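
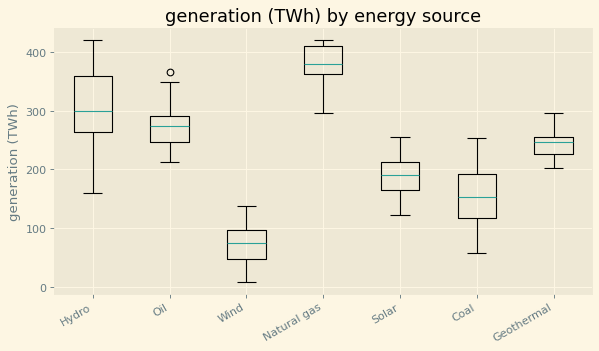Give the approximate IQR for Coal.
≈ 75

Q3 ≈ 200, Q1 ≈ 125; IQR ≈ 75.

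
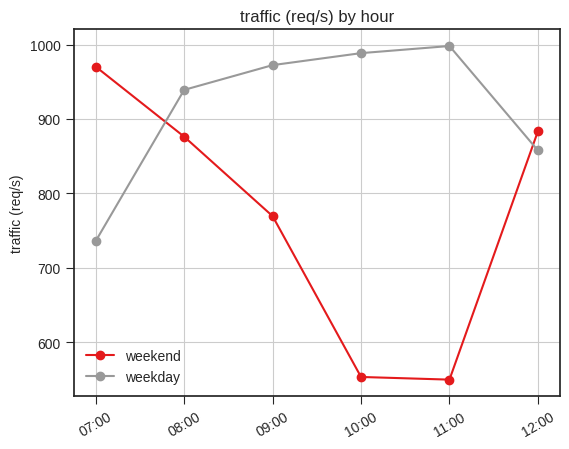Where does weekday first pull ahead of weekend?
08:00

07:00: weekday ≈ 750 vs weekend ≈ 950 (not yet); 08:00: weekday ≈ 950 vs weekend ≈ 900 (first crossover).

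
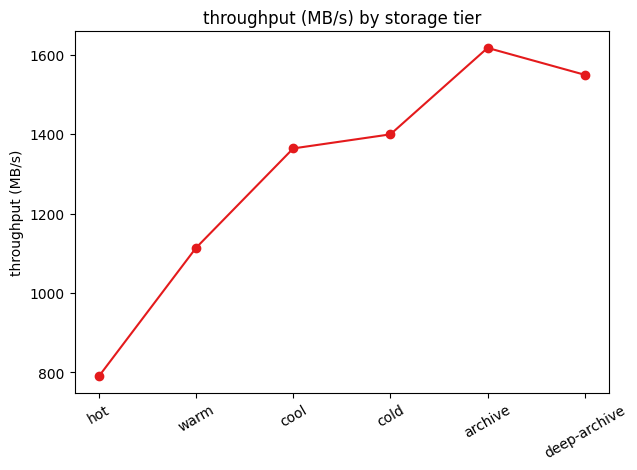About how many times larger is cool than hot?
≈ 1.75×

cool ≈ 1400, hot ≈ 800; 1400/800 ≈ 1.75.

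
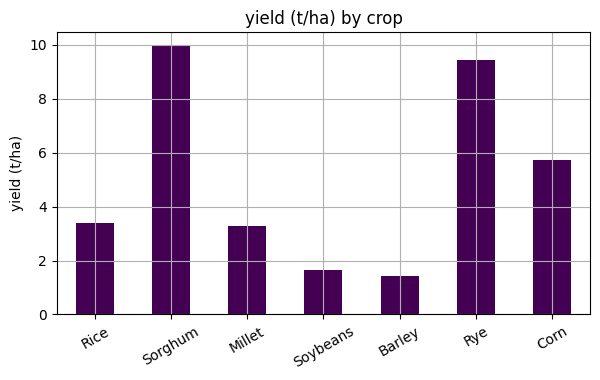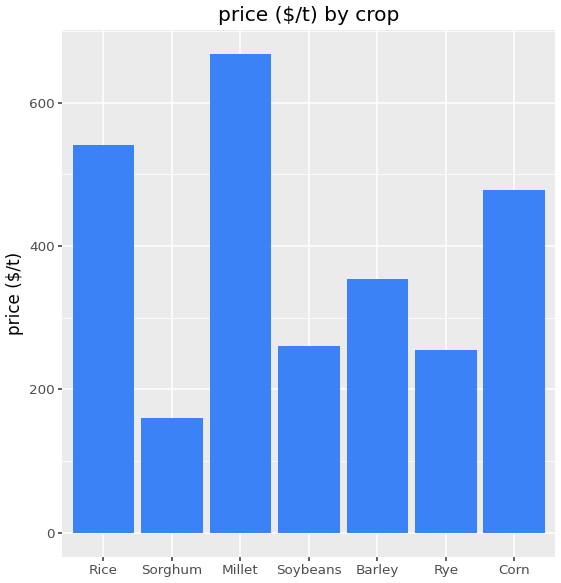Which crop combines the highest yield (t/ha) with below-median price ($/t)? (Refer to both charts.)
Chart 2 median price ($/t) ≈ 400; below-median crops: Sorghum, Soybeans, Rye. Among those, Sorghum has the highest yield (t/ha) (≈ 10).

Sorghum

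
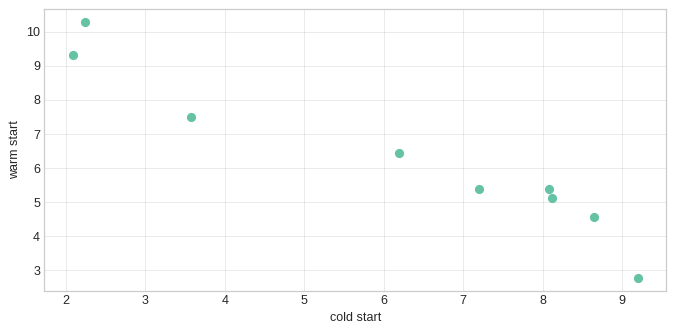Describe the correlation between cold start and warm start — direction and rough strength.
Points are negatively correlated; strong (|r| ≈ 1.0).

negative, strong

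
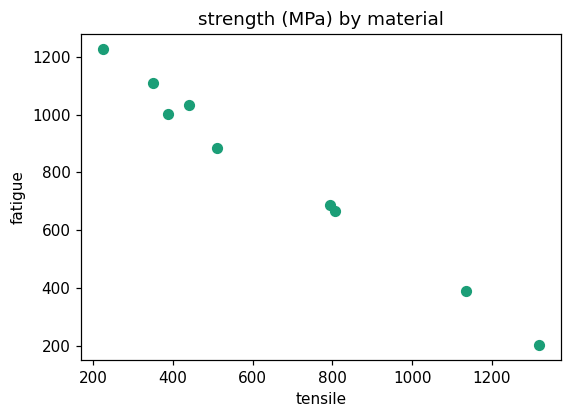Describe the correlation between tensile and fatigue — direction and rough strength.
negative, strong

Points are negatively correlated; strong (|r| ≈ 1.0).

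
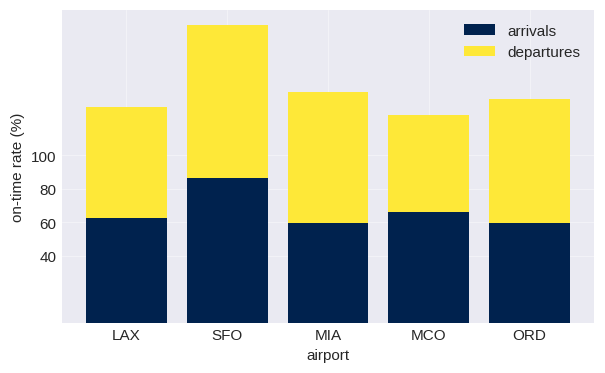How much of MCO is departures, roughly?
≈ 60

departures top ≈ 120, bottom ≈ 60; segment ≈ 60.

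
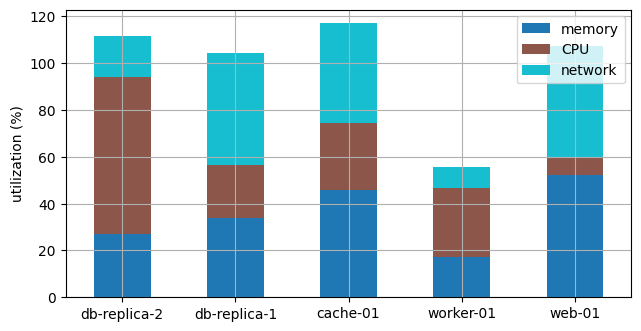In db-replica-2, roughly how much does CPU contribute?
CPU top ≈ 90, bottom ≈ 30; segment ≈ 60.

≈ 60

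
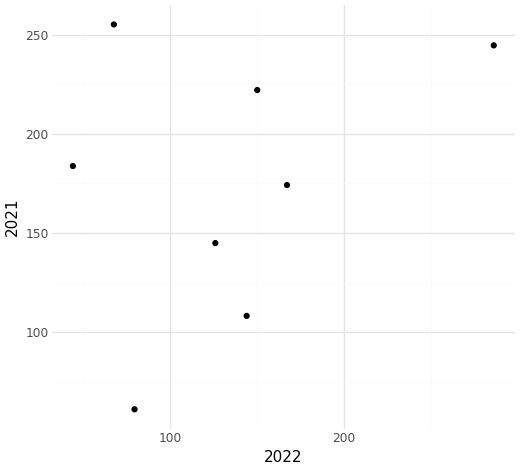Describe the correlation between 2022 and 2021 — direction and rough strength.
Points are positively correlated; weak (|r| ≈ 0.3).

positive, weak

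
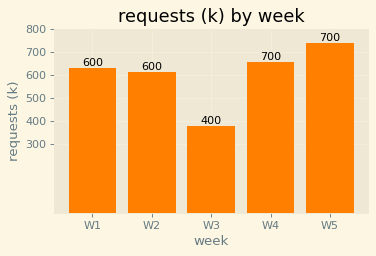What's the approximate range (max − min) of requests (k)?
≈ 300

Max W5 ≈ 700, min W3 ≈ 400; range ≈ 300.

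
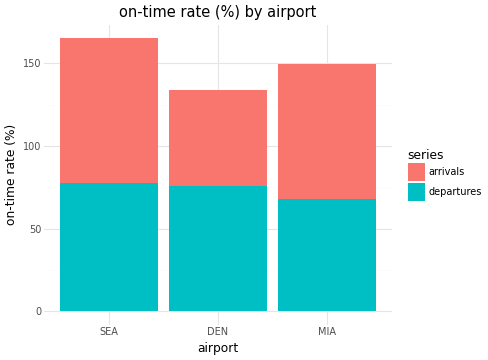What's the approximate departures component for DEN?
departures top ≈ 80, bottom ≈ 0; segment ≈ 80.

≈ 80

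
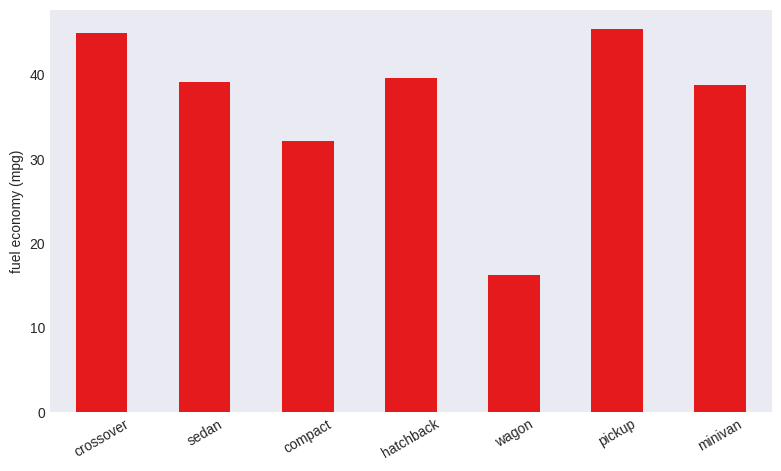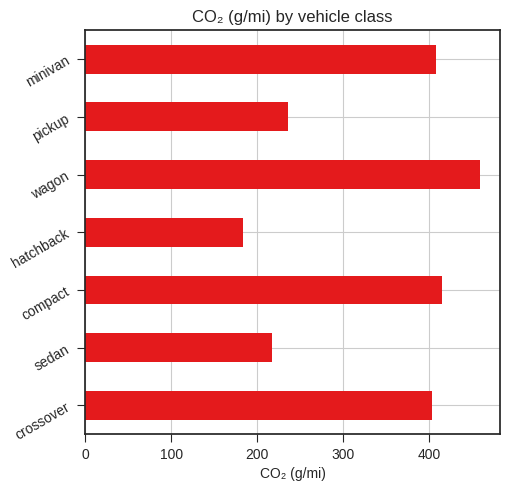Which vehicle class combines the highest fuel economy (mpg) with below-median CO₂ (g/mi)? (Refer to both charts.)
Chart 2 median CO₂ (g/mi) ≈ 400; below-median vehicle classes: sedan, hatchback, pickup. Among those, pickup has the highest fuel economy (mpg) (≈ 45).

pickup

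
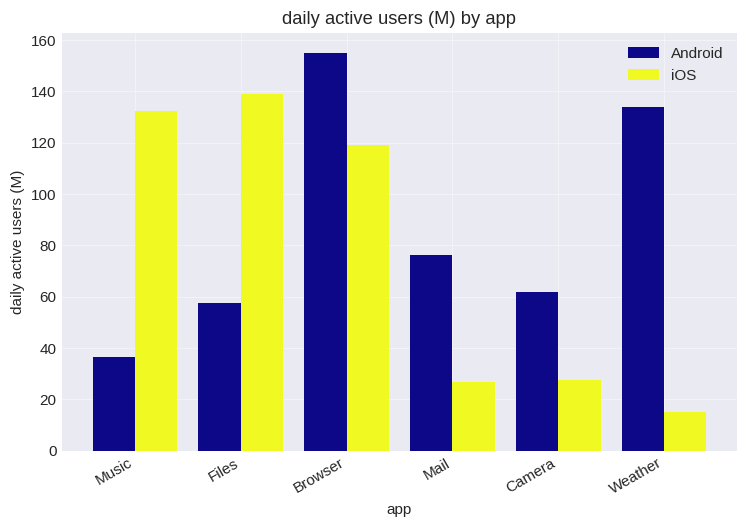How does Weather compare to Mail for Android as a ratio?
≈ 1.75×

Weather ≈ 140, Mail ≈ 80; 140/80 ≈ 1.75.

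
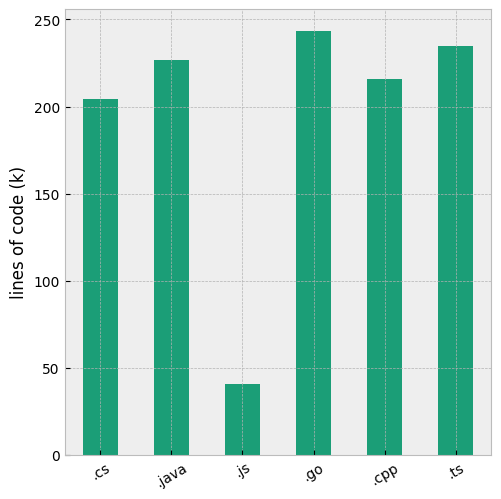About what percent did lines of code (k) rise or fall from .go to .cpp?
.go ≈ 250, .cpp ≈ 225; (225 − 250) / 250 ≈ -10%.

≈ -10%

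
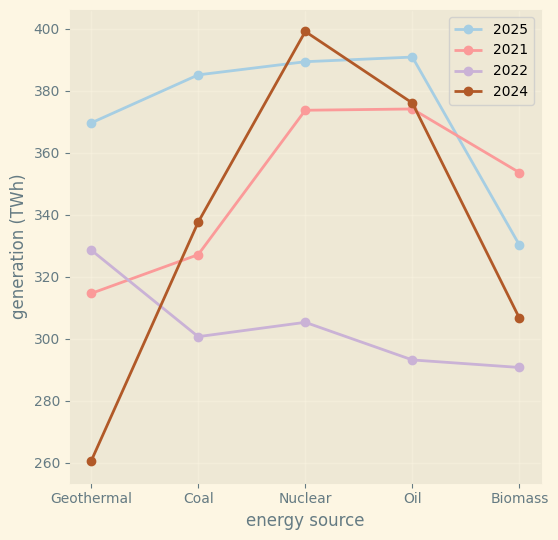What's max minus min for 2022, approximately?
Max Geothermal ≈ 320, min Biomass ≈ 300; range ≈ 20.

≈ 20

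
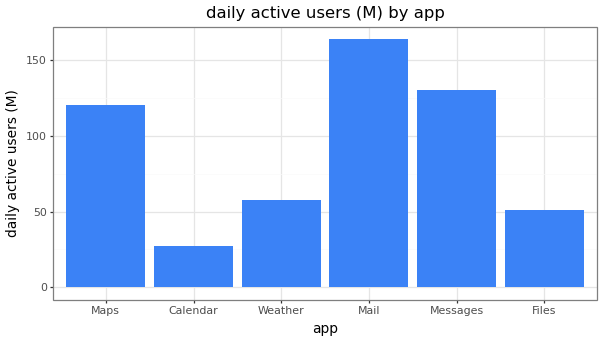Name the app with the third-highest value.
Maps

Top 4: Mail ≈ 160, Messages ≈ 140, Maps ≈ 120, Weather ≈ 60.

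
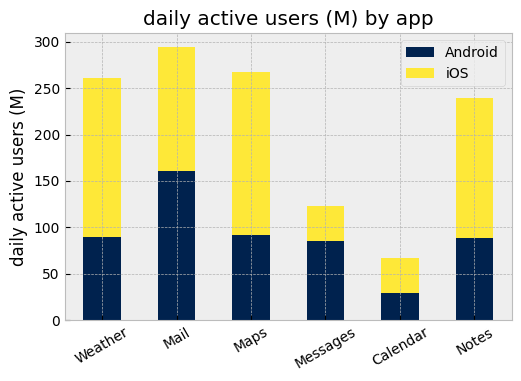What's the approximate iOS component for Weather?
≈ 150

iOS top ≈ 250, bottom ≈ 100; segment ≈ 150.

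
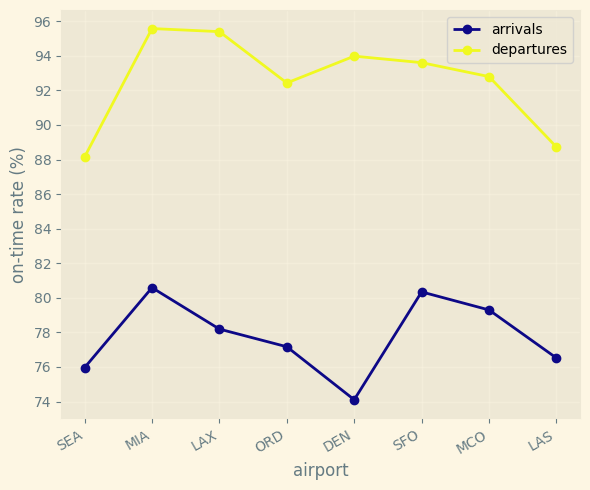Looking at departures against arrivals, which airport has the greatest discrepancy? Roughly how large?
DEN: departures ≈ 94, arrivals ≈ 74 → gap ≈ 20. Next-largest (LAX) is only ≈ 18.

DEN, ≈ 20 %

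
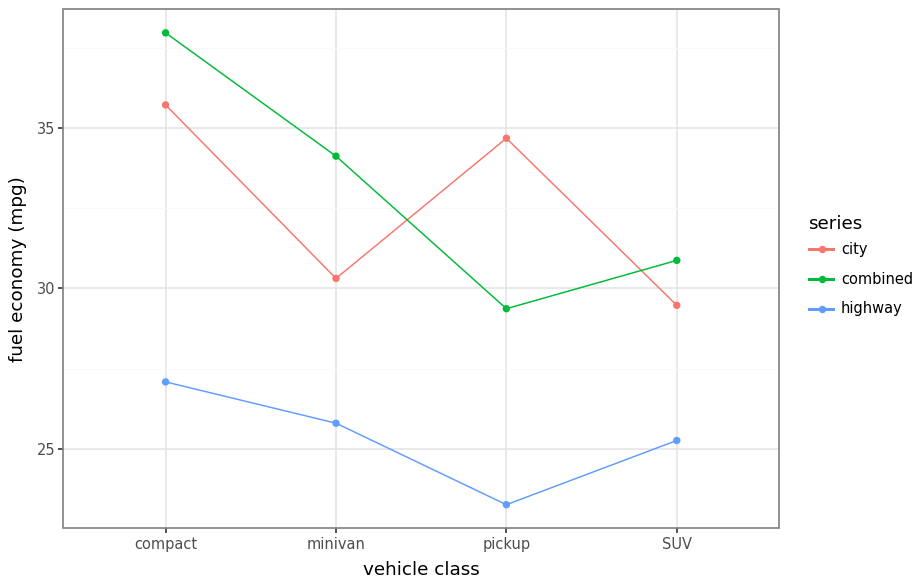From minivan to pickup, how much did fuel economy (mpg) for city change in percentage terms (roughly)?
minivan ≈ 30, pickup ≈ 34; (34 − 30) / 30 ≈ +13.3%.

≈ +13.3%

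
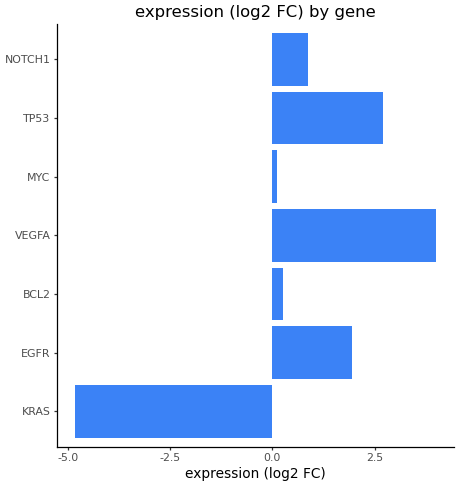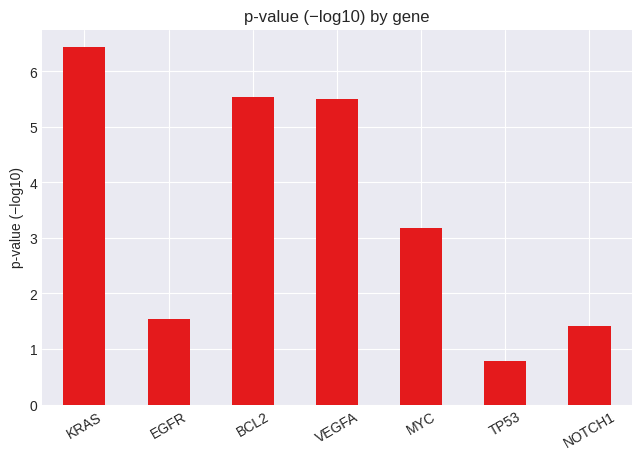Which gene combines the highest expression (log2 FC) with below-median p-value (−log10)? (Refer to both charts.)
TP53

Chart 2 median p-value (−log10) ≈ 3; below-median genes: EGFR, TP53, NOTCH1. Among those, TP53 has the highest expression (log2 FC) (≈ 2.5).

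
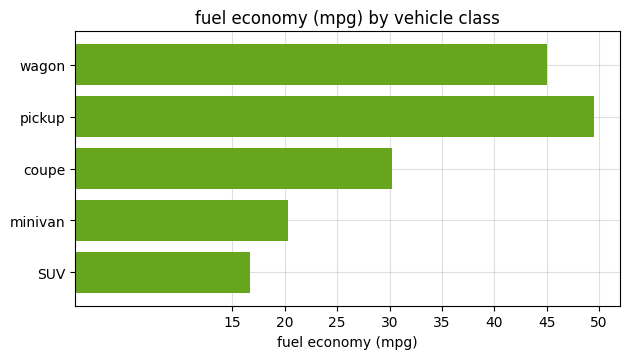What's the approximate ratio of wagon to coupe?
≈ 1.5×

wagon ≈ 45, coupe ≈ 30; 45/30 ≈ 1.5.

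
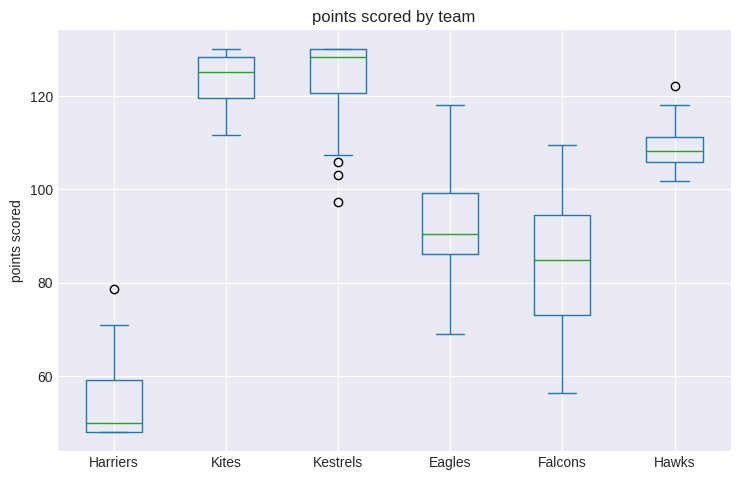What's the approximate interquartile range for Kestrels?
≈ 10

Q3 ≈ 130, Q1 ≈ 120; IQR ≈ 10.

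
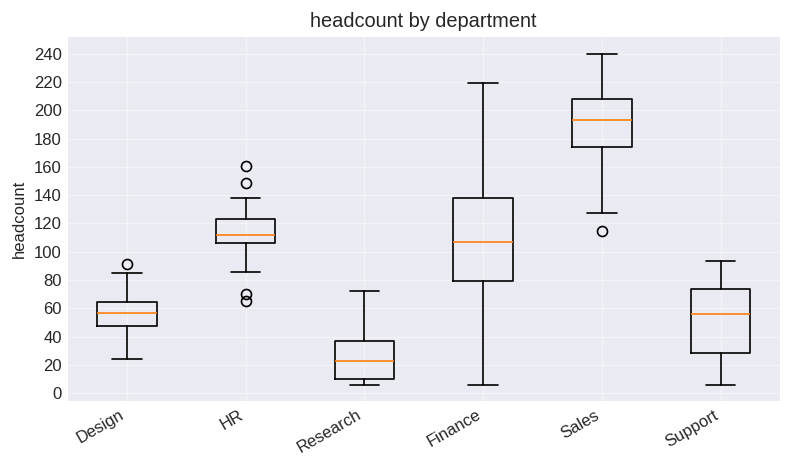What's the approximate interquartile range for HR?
Q3 ≈ 120, Q1 ≈ 100; IQR ≈ 20.

≈ 20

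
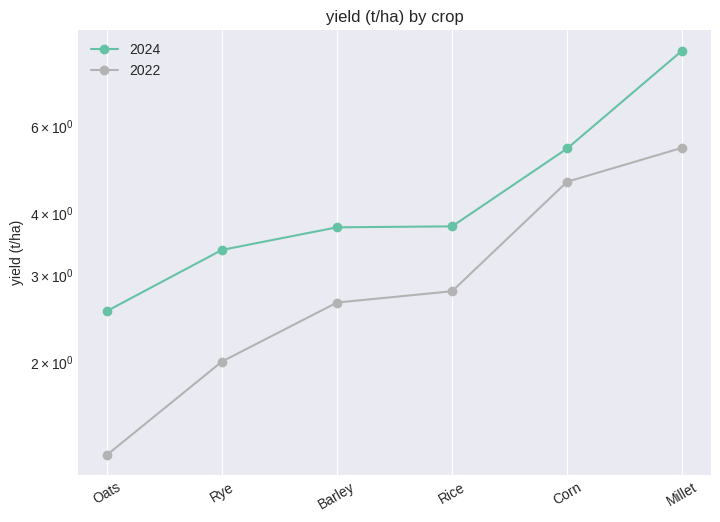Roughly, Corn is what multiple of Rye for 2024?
Corn ≈ 5, Rye ≈ 3; 5/3 ≈ 1.67.

≈ 1.67×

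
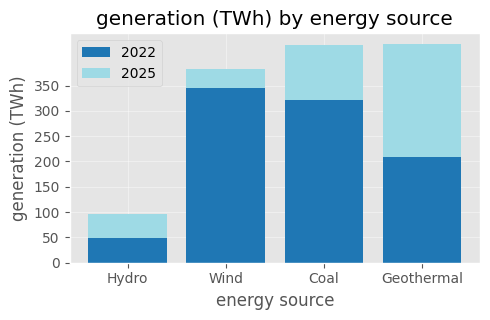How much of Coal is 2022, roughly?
≈ 300

2022 top ≈ 300, bottom ≈ 0; segment ≈ 300.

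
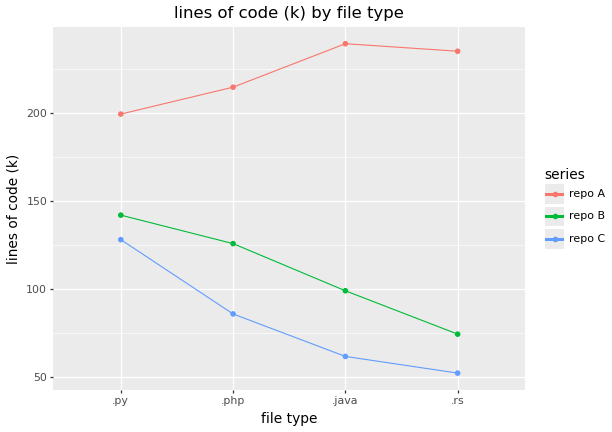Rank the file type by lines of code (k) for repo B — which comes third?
.java

Top 4 for repo B: .py ≈ 140, .php ≈ 120, .java ≈ 100, .rs ≈ 80.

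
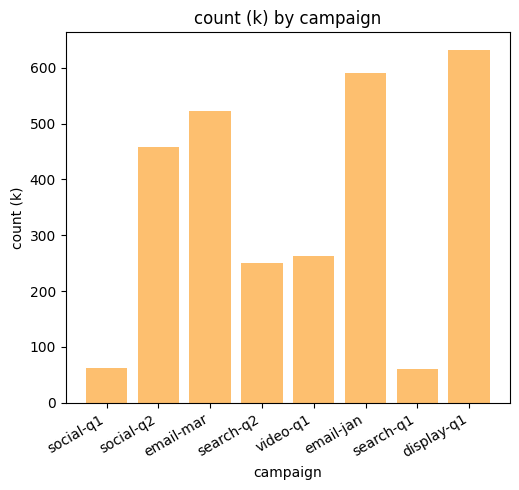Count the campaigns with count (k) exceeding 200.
6

Above 200: social-q2, email-mar, search-q2, video-q1, email-jan, display-q1.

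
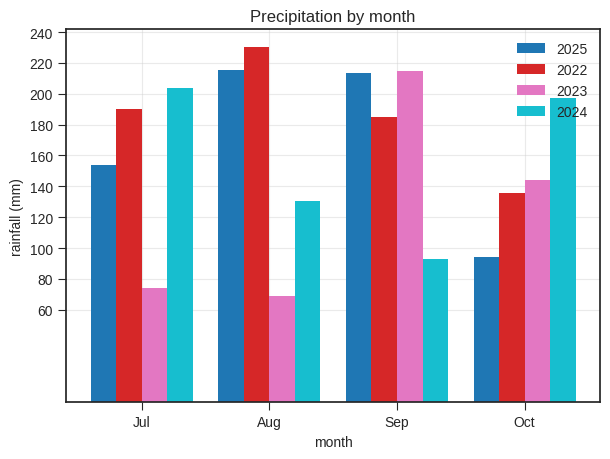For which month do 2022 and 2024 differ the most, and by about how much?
Aug, ≈ 100 mm

Aug: 2022 ≈ 240, 2024 ≈ 140 → gap ≈ 100. Next-largest (Sep) is only ≈ 80.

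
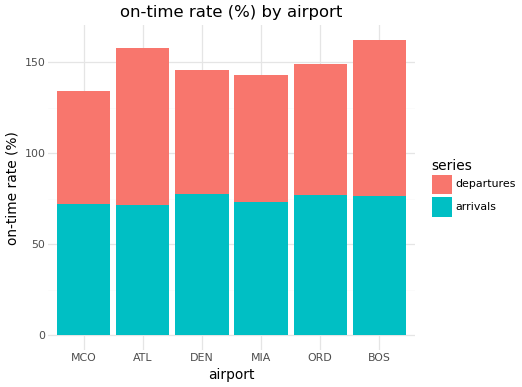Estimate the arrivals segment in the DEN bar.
arrivals top ≈ 80, bottom ≈ 0; segment ≈ 80.

≈ 80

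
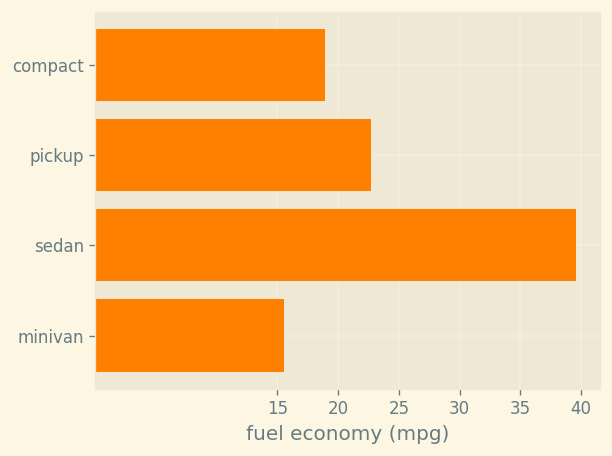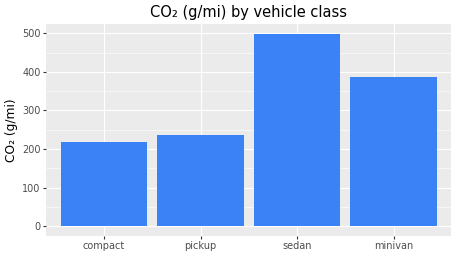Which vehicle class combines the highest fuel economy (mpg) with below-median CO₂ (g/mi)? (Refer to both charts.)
pickup

Chart 2 median CO₂ (g/mi) ≈ 300; below-median vehicle classes: compact, pickup. Among those, pickup has the highest fuel economy (mpg) (≈ 25).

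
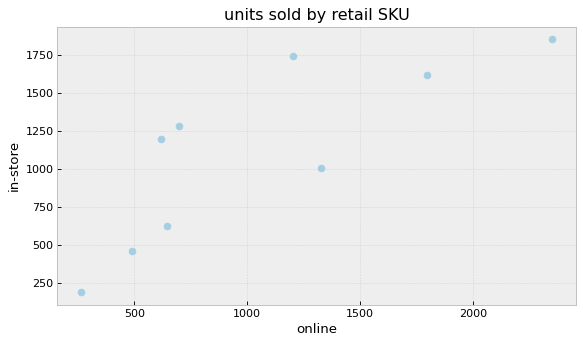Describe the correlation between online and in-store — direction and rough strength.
positive, strong

Points are positively correlated; strong (|r| ≈ 0.8).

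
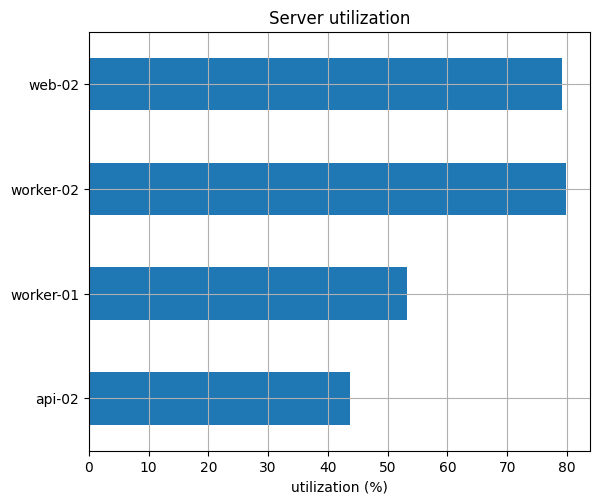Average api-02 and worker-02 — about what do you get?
(40 + 80) / 2 ≈ 60.

≈ 60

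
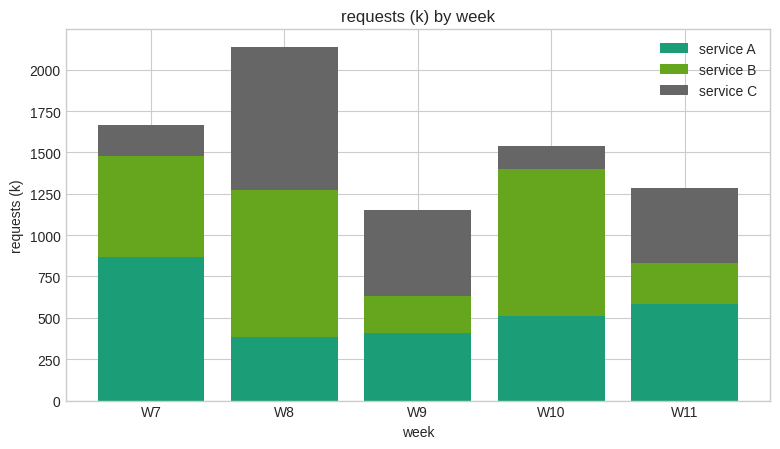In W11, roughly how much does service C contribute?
service C top ≈ 1200, bottom ≈ 800; segment ≈ 400.

≈ 400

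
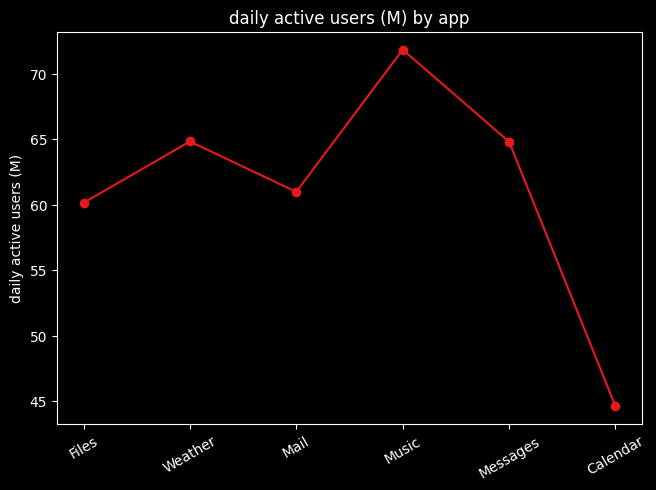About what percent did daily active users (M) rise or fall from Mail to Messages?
≈ +8.3%

Mail ≈ 60, Messages ≈ 65; (65 − 60) / 60 ≈ +8.3%.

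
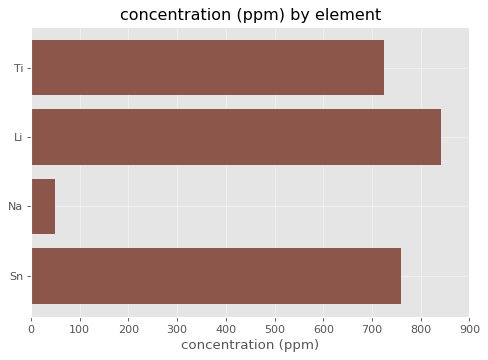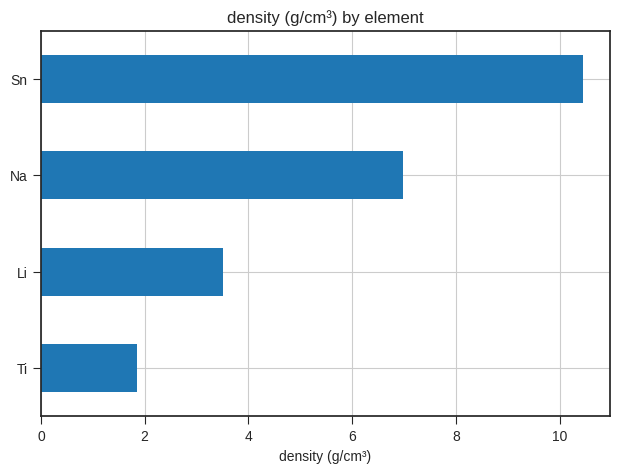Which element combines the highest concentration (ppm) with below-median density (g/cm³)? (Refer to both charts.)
Li

Chart 2 median density (g/cm³) ≈ 5; below-median elements: Ti, Li. Among those, Li has the highest concentration (ppm) (≈ 800).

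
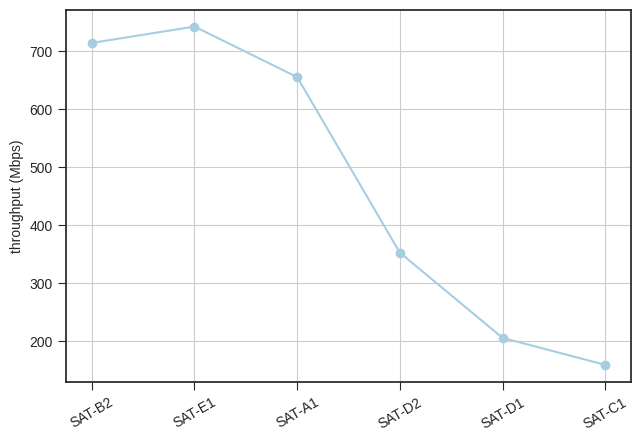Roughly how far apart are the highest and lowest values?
≈ 600

Max SAT-E1 ≈ 750, min SAT-C1 ≈ 150; range ≈ 600.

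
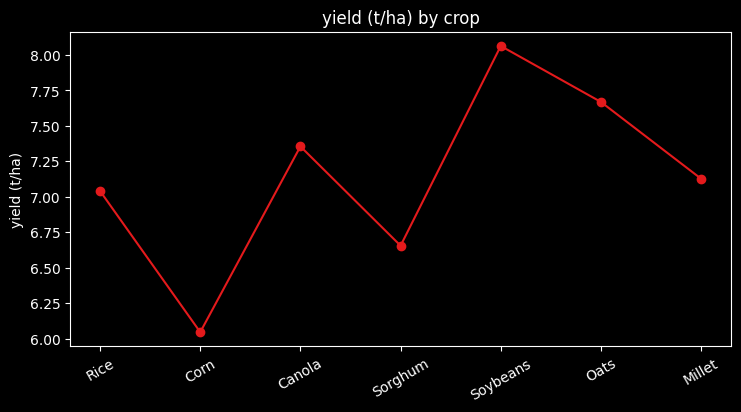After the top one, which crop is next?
Top 3: Soybeans ≈ 8.0, Oats ≈ 7.6, Canola ≈ 7.4.

Oats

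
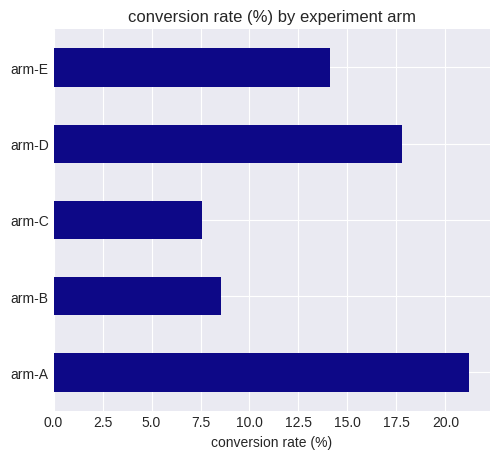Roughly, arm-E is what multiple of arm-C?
arm-E ≈ 14, arm-C ≈ 8; 14/8 ≈ 1.75.

≈ 1.75×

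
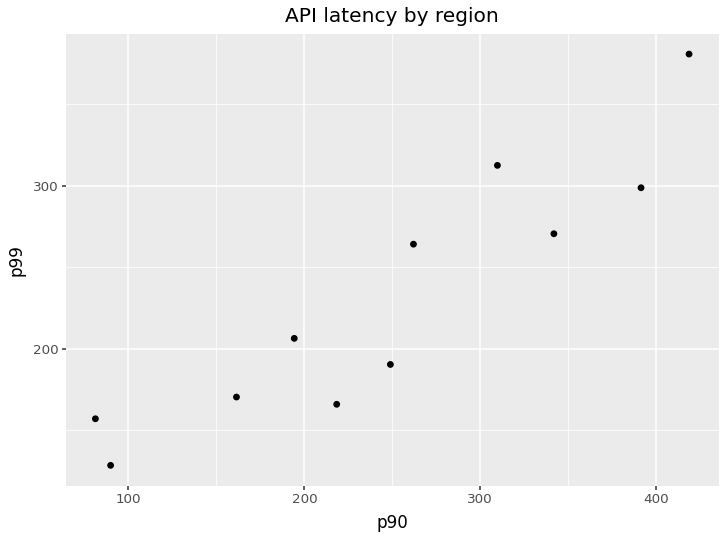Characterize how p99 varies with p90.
positive, strong

Points are positively correlated; strong (|r| ≈ 0.9).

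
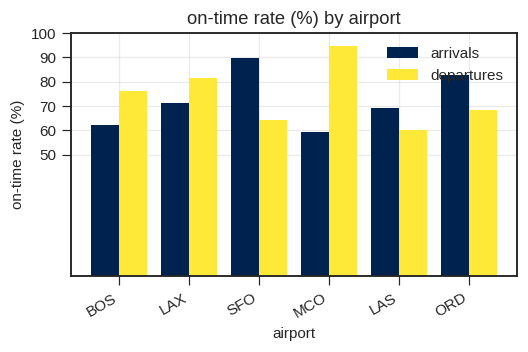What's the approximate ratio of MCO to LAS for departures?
≈ 1.5×

MCO ≈ 90, LAS ≈ 60; 90/60 ≈ 1.5.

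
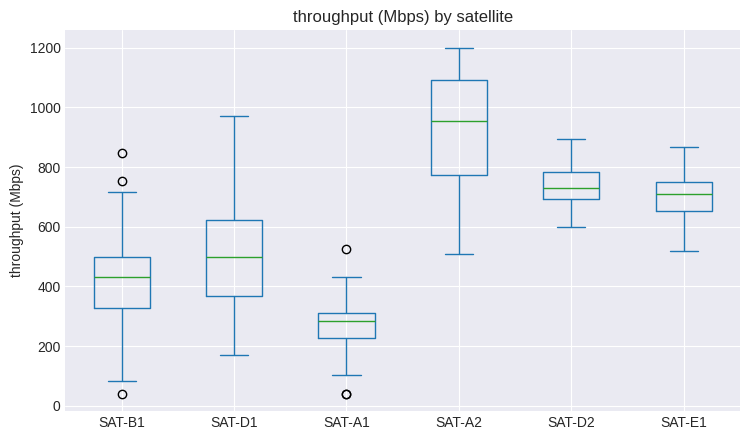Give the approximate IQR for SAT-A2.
≈ 300

Q3 ≈ 1100, Q1 ≈ 800; IQR ≈ 300.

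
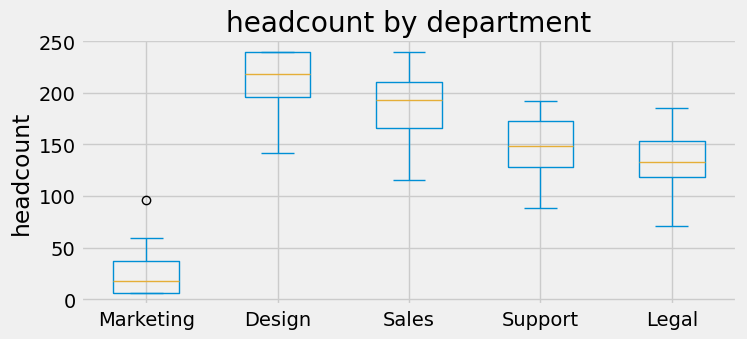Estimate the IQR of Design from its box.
≈ 40

Q3 ≈ 240, Q1 ≈ 200; IQR ≈ 40.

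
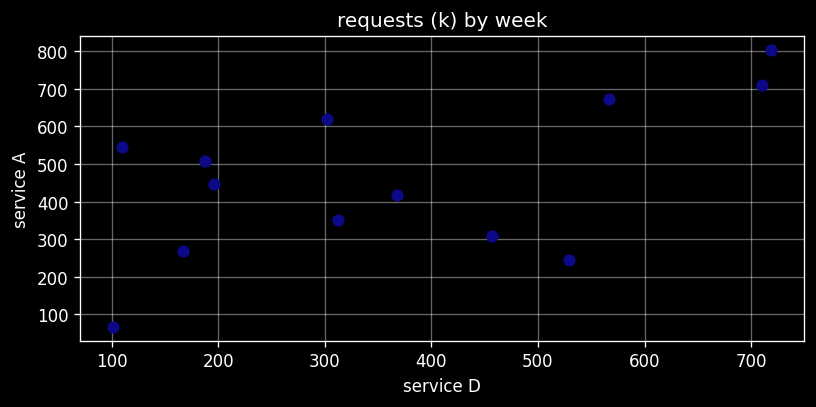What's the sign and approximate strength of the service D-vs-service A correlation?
Points are positively correlated; moderate (|r| ≈ 0.6).

positive, moderate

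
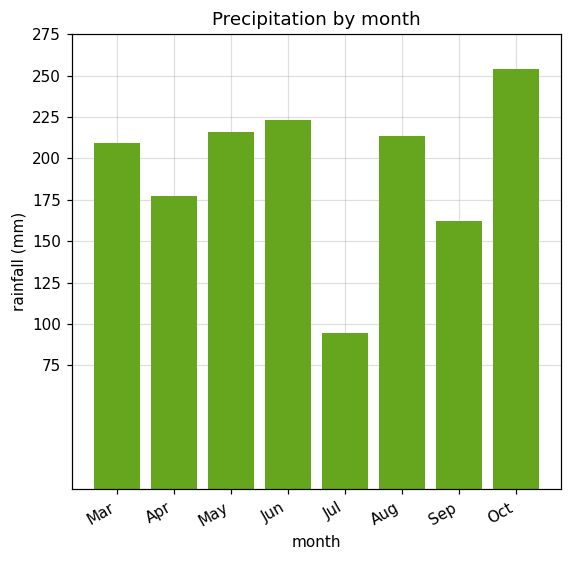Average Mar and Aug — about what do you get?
(200 + 225) / 2 ≈ 212.

≈ 212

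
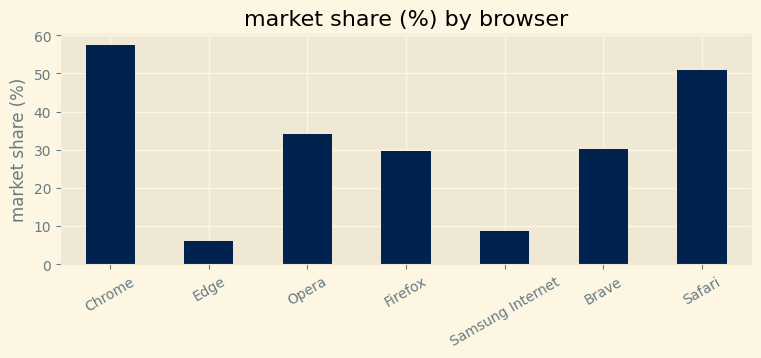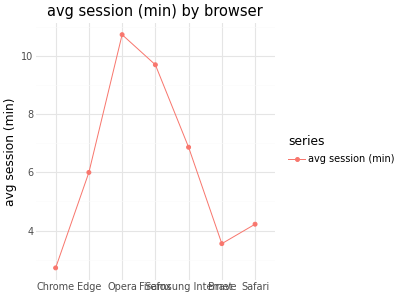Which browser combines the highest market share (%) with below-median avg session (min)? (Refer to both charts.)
Chart 2 median avg session (min) ≈ 6; below-median browsers: Chrome, Brave, Safari. Among those, Chrome has the highest market share (%) (≈ 60).

Chrome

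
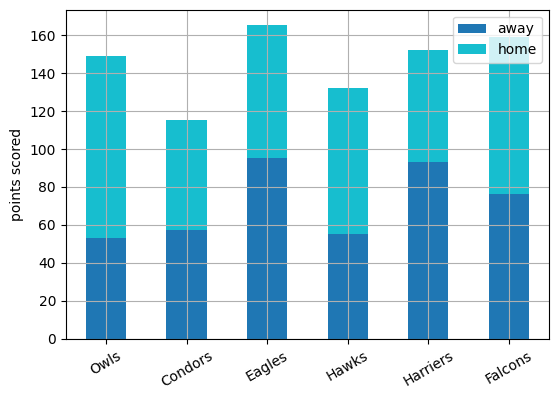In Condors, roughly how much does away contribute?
≈ 60

away top ≈ 60, bottom ≈ 0; segment ≈ 60.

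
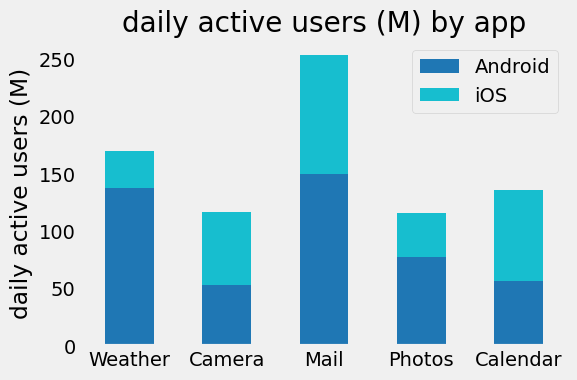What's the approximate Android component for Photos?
Android top ≈ 75, bottom ≈ 0; segment ≈ 75.

≈ 75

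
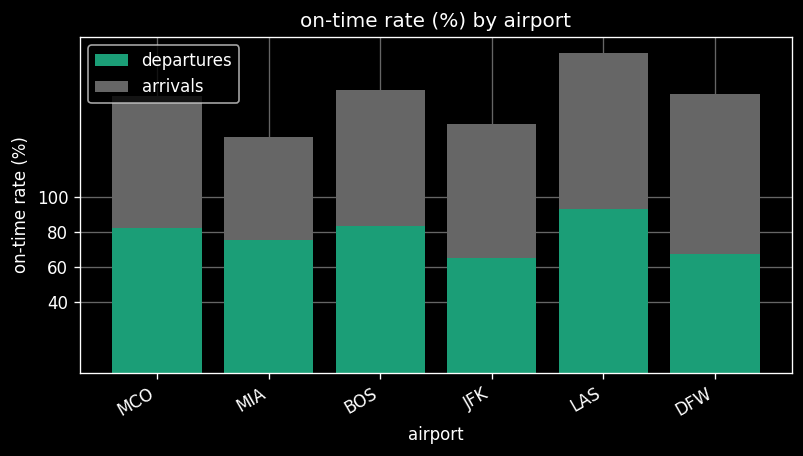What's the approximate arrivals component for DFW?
≈ 100

arrivals top ≈ 160, bottom ≈ 60; segment ≈ 100.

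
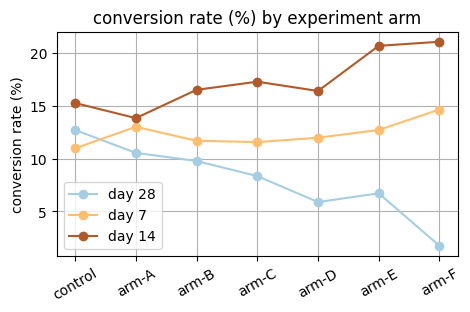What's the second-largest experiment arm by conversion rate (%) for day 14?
Top 3 for day 14: arm-F ≈ 22, arm-E ≈ 20, arm-C ≈ 18.

arm-E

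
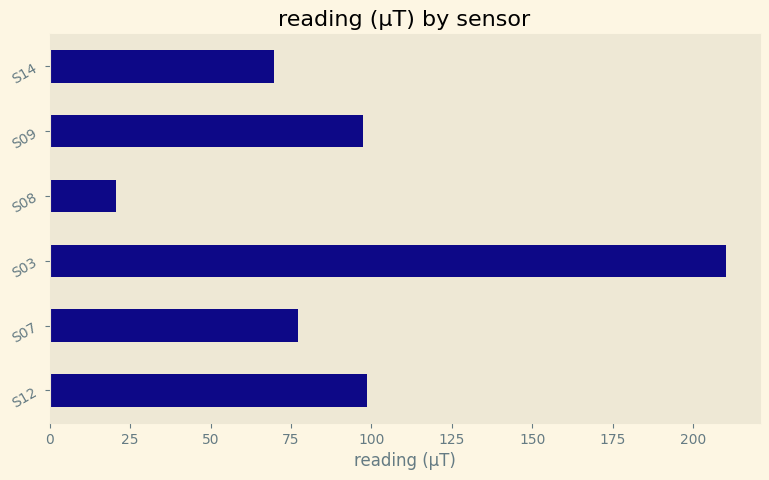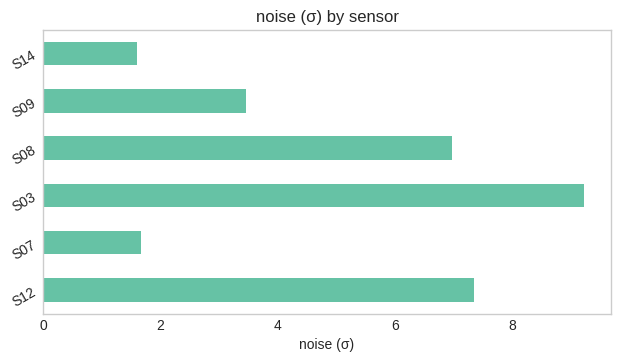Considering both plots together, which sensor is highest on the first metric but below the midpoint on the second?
Chart 2 median noise (σ) ≈ 5; below-median sensors: S07, S09, S14. Among those, S09 has the highest reading (µT) (≈ 100).

S09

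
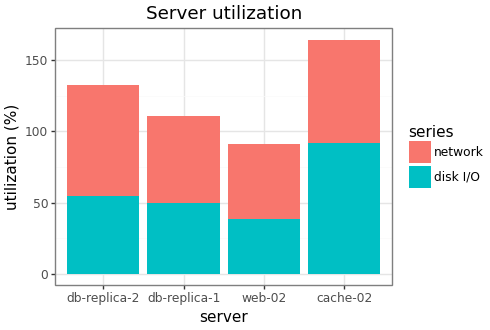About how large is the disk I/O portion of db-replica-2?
≈ 60

disk I/O top ≈ 60, bottom ≈ 0; segment ≈ 60.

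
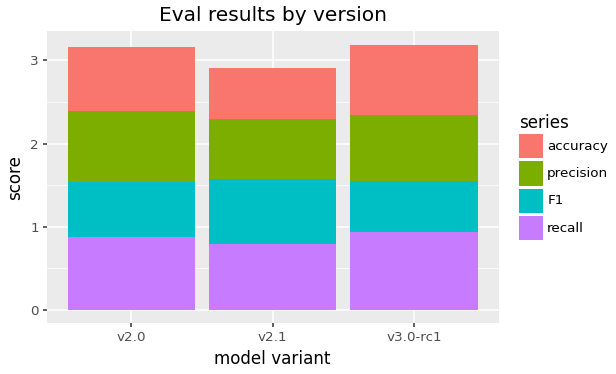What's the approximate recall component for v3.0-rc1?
recall top ≈ 1.0, bottom ≈ 0.0; segment ≈ 1.0.

≈ 1.0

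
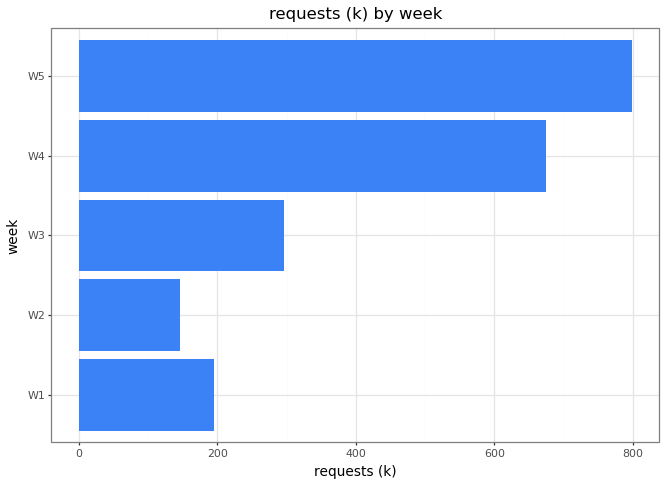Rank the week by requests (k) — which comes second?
Top 3: W5 ≈ 800, W4 ≈ 700, W3 ≈ 300.

W4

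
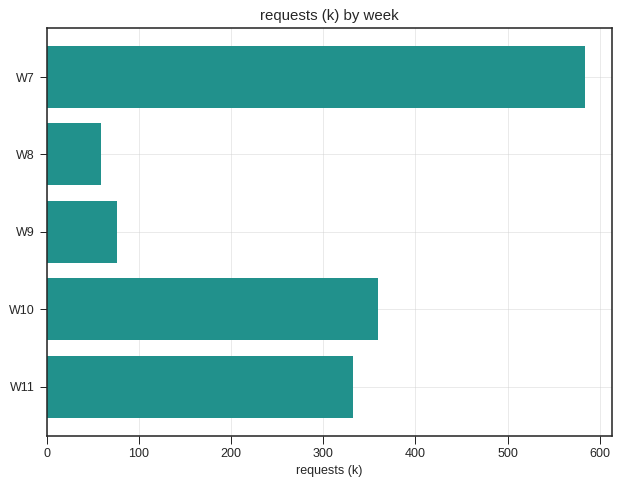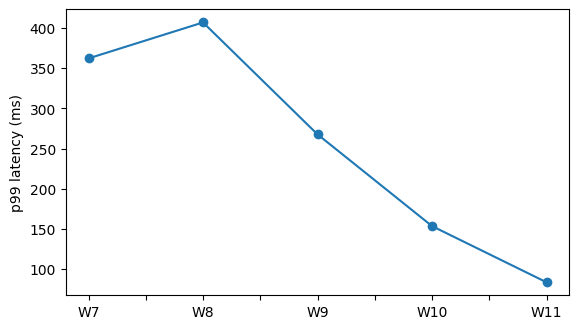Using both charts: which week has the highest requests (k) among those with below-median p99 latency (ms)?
Chart 2 median p99 latency (ms) ≈ 250; below-median weeks: W10, W11. Among those, W10 has the highest requests (k) (≈ 400).

W10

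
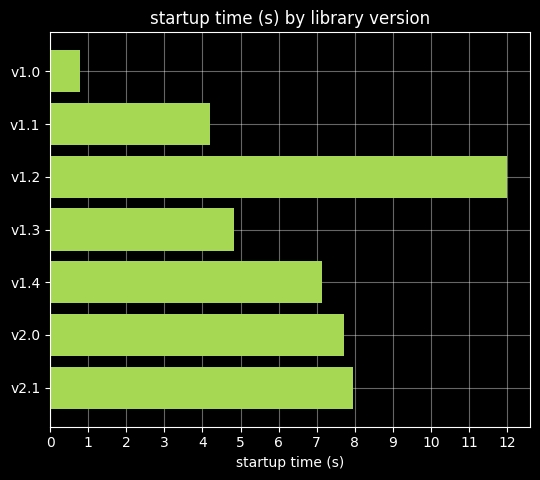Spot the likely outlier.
v1.0

v1.0 ≈ 1; the rest sit between ≈ 4 and ≈ 12.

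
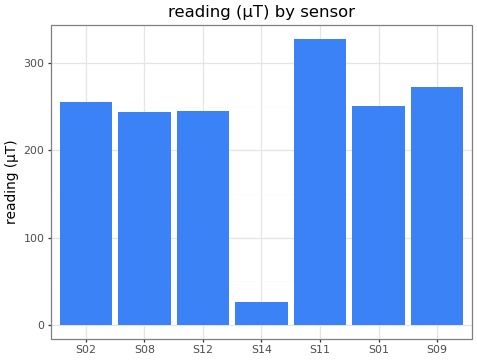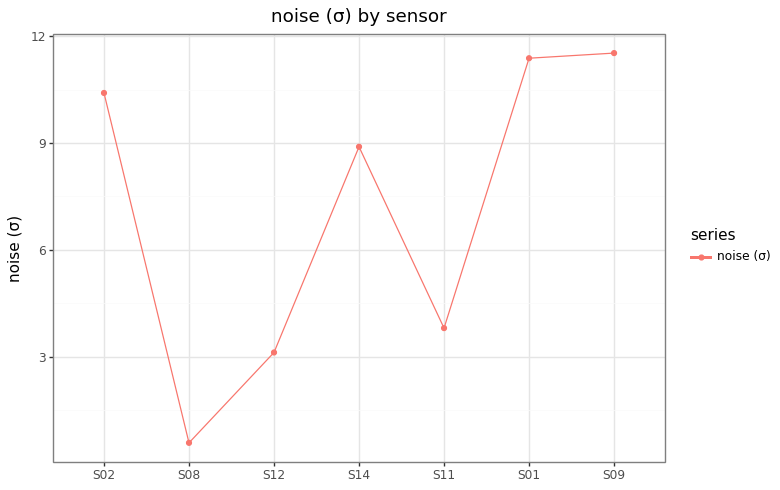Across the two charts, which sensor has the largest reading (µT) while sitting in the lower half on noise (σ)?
S11

Chart 2 median noise (σ) ≈ 8; below-median sensors: S08, S12, S11. Among those, S11 has the highest reading (µT) (≈ 350).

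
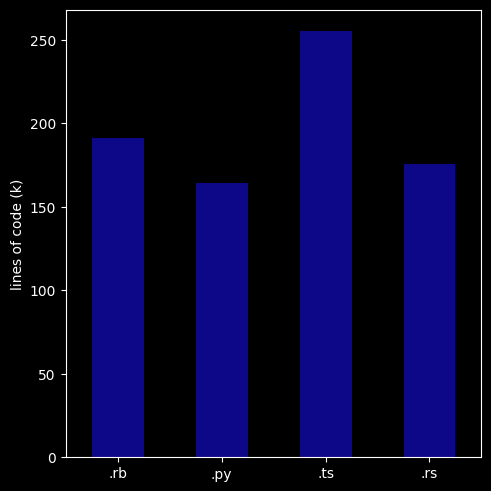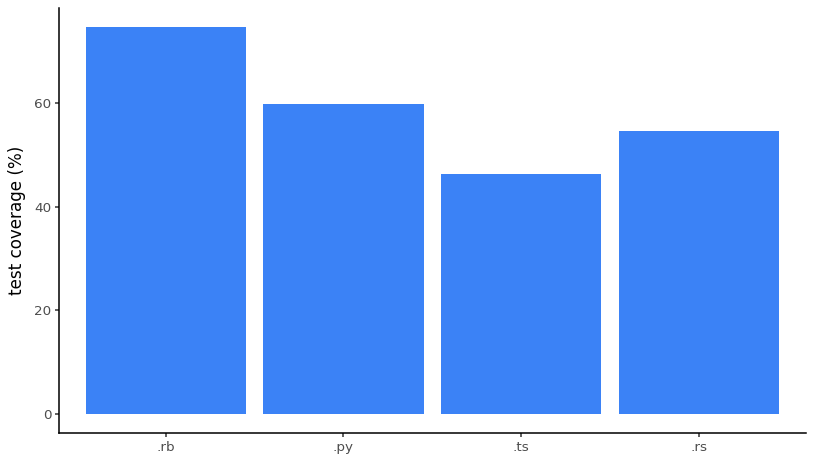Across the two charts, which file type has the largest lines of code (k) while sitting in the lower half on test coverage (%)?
.ts

Chart 2 median test coverage (%) ≈ 60; below-median file types: .ts, .rs. Among those, .ts has the highest lines of code (k) (≈ 250).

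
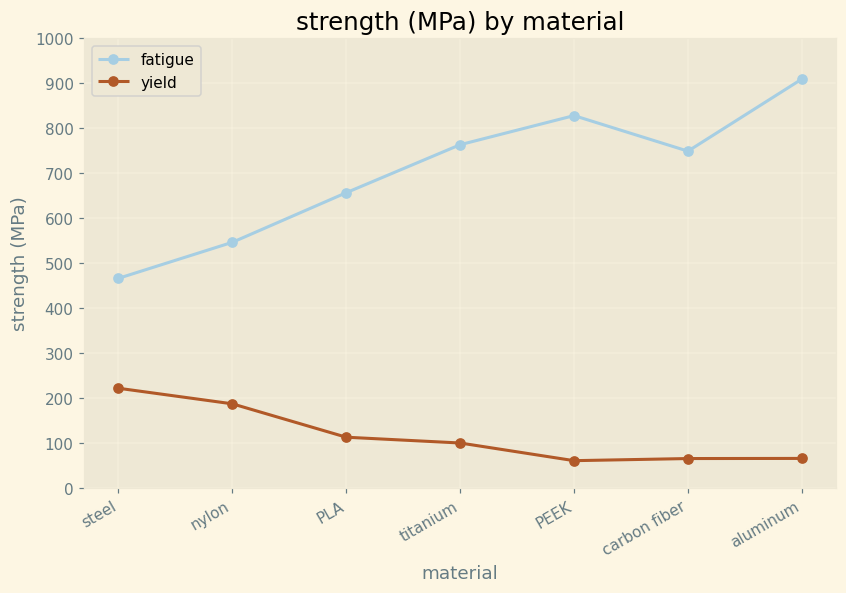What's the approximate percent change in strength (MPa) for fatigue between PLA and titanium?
PLA ≈ 700, titanium ≈ 800; (800 − 700) / 700 ≈ +14.3%.

≈ +14.3%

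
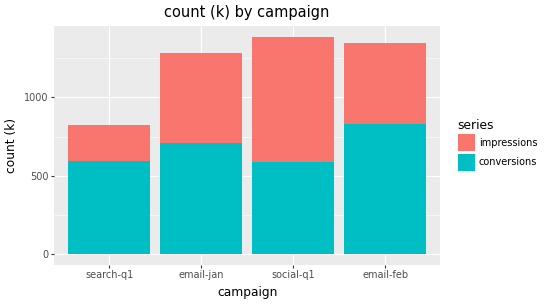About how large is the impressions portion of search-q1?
≈ 200

impressions top ≈ 800, bottom ≈ 600; segment ≈ 200.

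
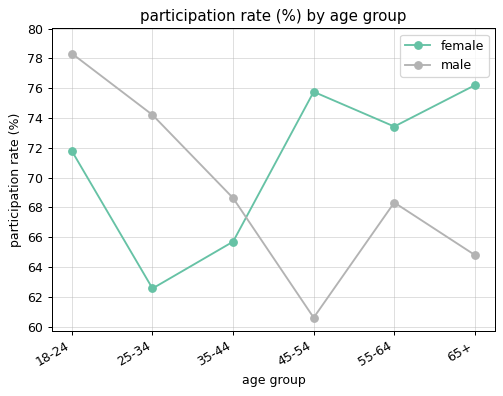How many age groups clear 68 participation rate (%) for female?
4

Above 68: 18-24, 45-54, 55-64, 65+.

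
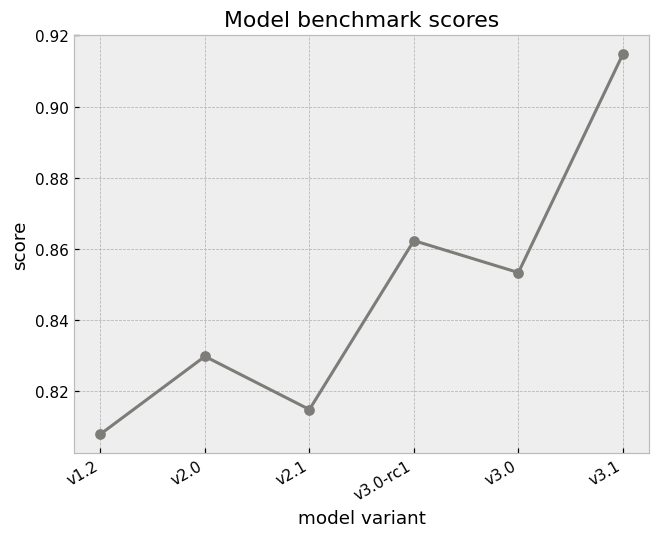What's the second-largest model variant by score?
v3.0-rc1

Top 3: v3.1 ≈ 0.91, v3.0-rc1 ≈ 0.86, v3.0 ≈ 0.85.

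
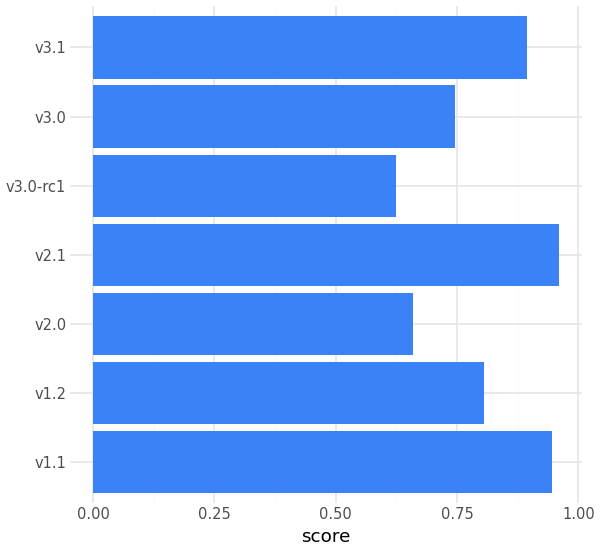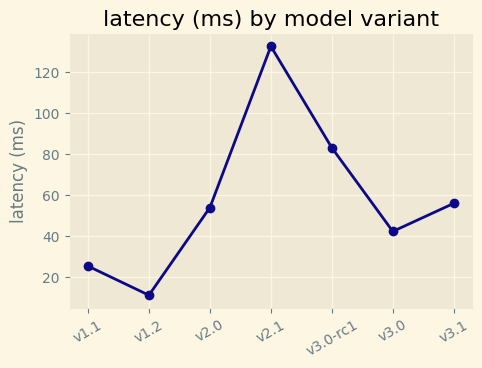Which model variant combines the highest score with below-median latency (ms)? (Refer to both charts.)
Chart 2 median latency (ms) ≈ 60; below-median model variants: v1.1, v1.2, v3.0. Among those, v1.1 has the highest score (≈ 0.9).

v1.1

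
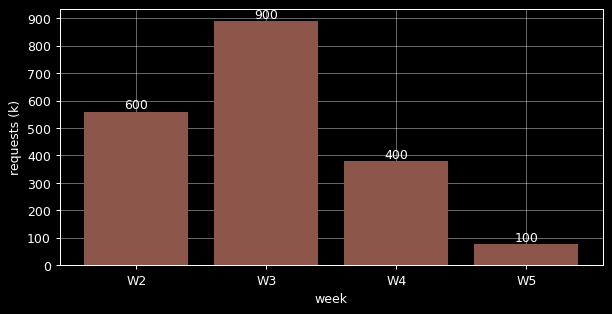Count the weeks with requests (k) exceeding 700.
Above 700: W3.

1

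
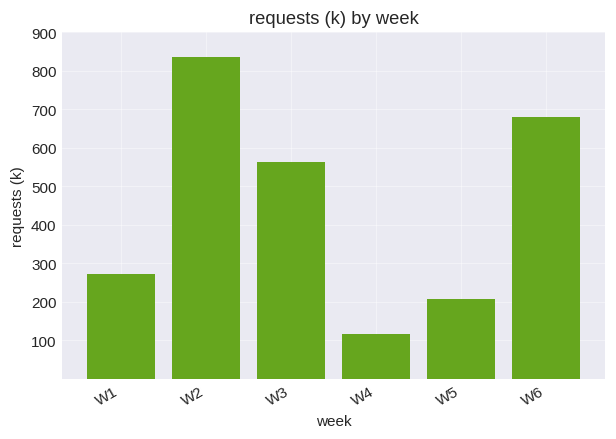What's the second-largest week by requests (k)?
W6

Top 3: W2 ≈ 800, W6 ≈ 700, W3 ≈ 600.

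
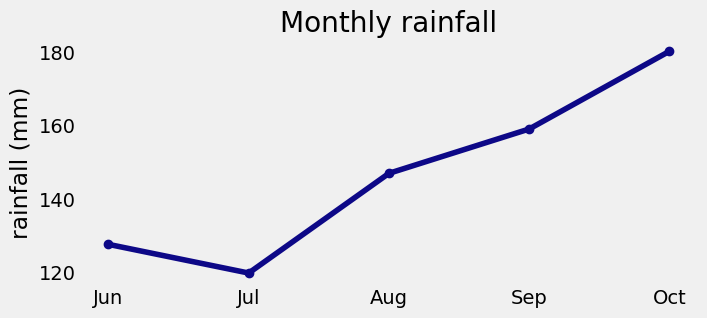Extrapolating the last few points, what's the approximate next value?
Last three: 150, 160, 180 → slope ≈ 15/step → next ≈ 195.

≈ 195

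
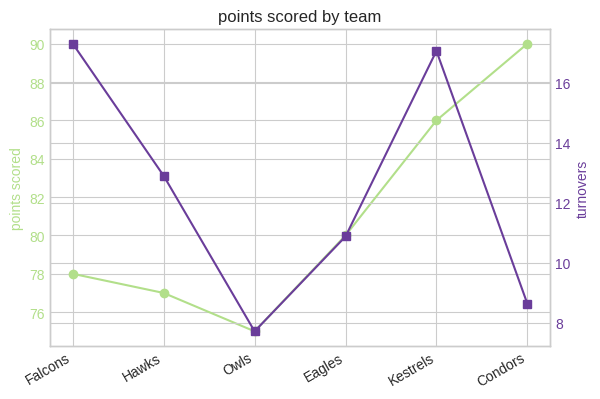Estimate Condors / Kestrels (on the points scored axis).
Condors ≈ 90, Kestrels ≈ 86; 90/86 ≈ 1.05.

≈ 1.05×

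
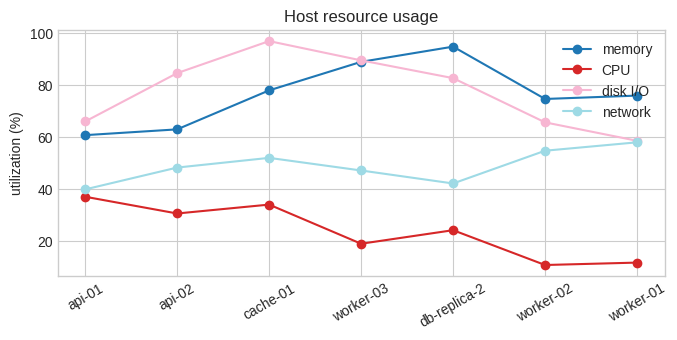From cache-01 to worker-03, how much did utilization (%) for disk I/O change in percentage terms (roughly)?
≈ -10%

cache-01 ≈ 100, worker-03 ≈ 90; (90 − 100) / 100 ≈ -10%.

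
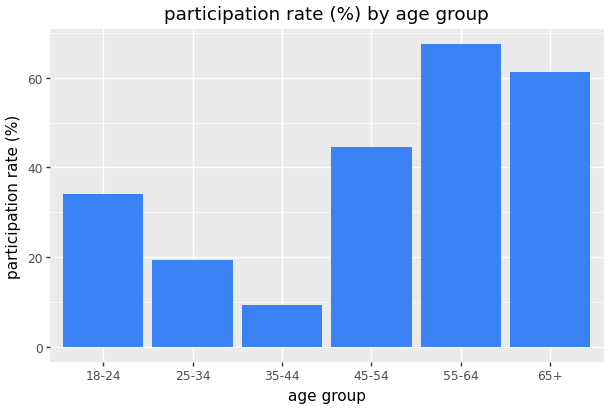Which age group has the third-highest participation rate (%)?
Top 4: 55-64 ≈ 70, 65+ ≈ 60, 45-54 ≈ 40, 18-24 ≈ 30.

45-54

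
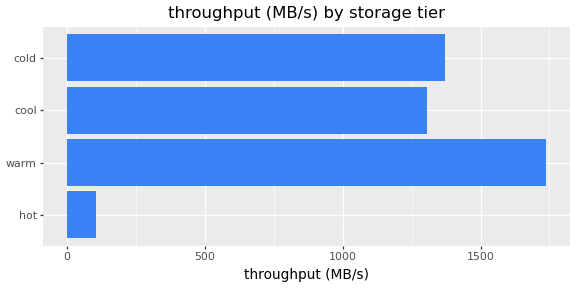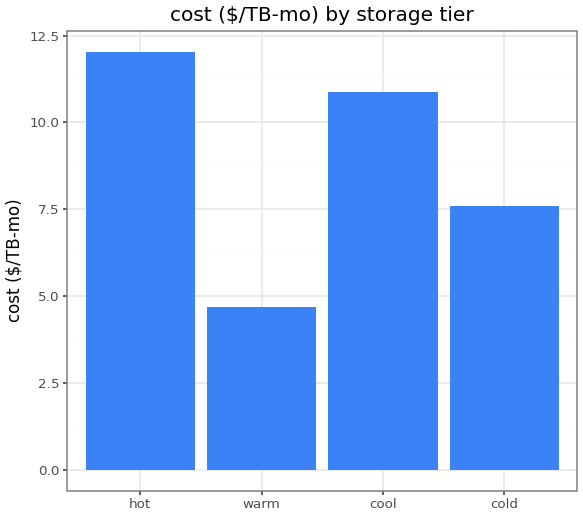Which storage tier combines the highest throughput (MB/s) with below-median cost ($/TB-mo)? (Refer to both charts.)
Chart 2 median cost ($/TB-mo) ≈ 10; below-median storage tiers: warm, cold. Among those, warm has the highest throughput (MB/s) (≈ 1800).

warm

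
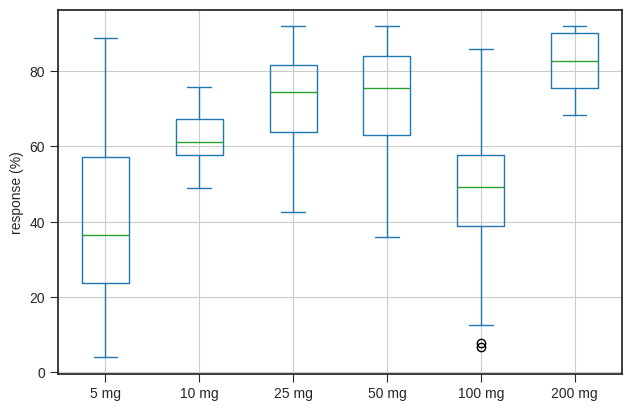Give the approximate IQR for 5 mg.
Q3 ≈ 55, Q1 ≈ 25; IQR ≈ 30.

≈ 30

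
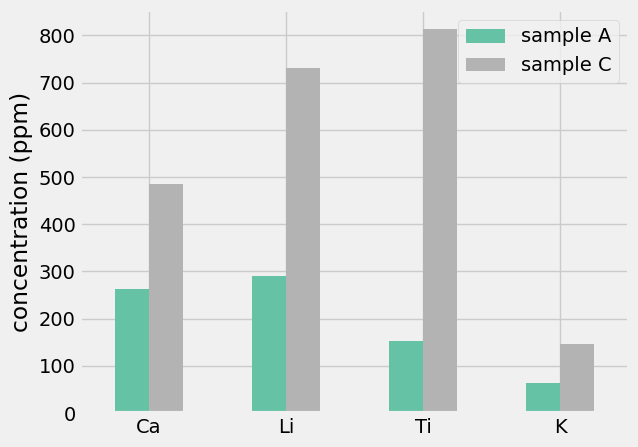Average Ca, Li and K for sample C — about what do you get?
(500 + 700 + 100) / 3 ≈ 433.

≈ 433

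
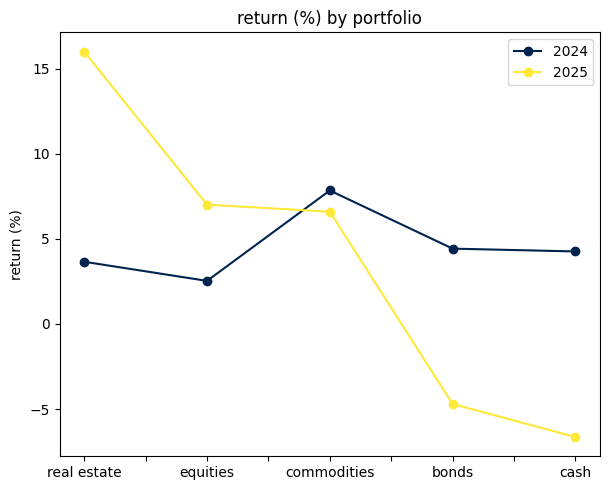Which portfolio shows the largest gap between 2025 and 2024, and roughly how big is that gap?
real estate, ≈ 12 %

real estate: 2025 ≈ 16, 2024 ≈ 4 → gap ≈ 12. Next-largest (cash) is only ≈ 10.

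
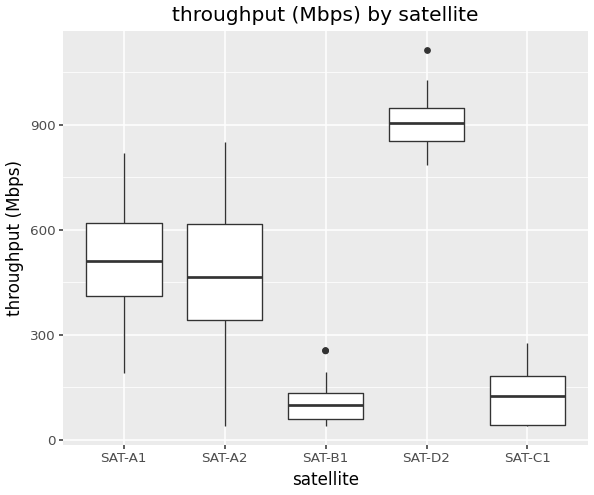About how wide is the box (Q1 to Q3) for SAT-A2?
Q3 ≈ 600, Q1 ≈ 300; IQR ≈ 300.

≈ 300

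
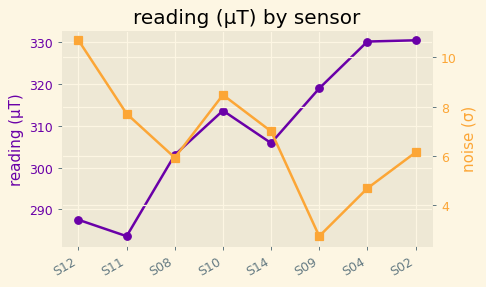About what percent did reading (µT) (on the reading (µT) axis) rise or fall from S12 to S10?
≈ +10.5%

S12 ≈ 285, S10 ≈ 315; (315 − 285) / 285 ≈ +10.5%.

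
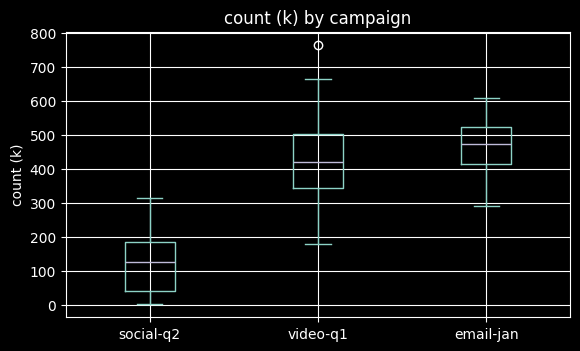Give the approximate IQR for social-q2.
≈ 150

Q3 ≈ 200, Q1 ≈ 50; IQR ≈ 150.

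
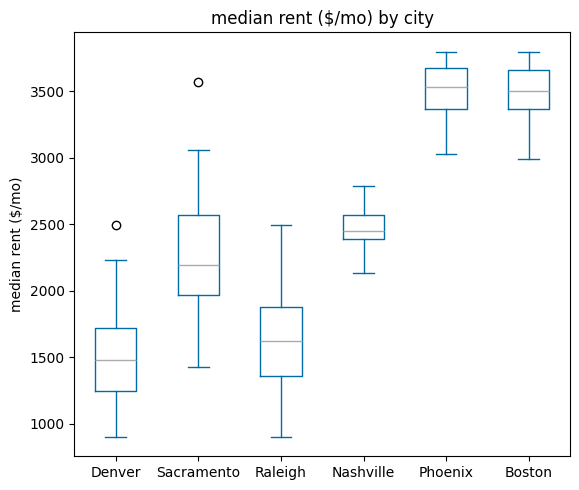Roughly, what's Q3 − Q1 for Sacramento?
≈ 600

Q3 ≈ 2600, Q1 ≈ 2000; IQR ≈ 600.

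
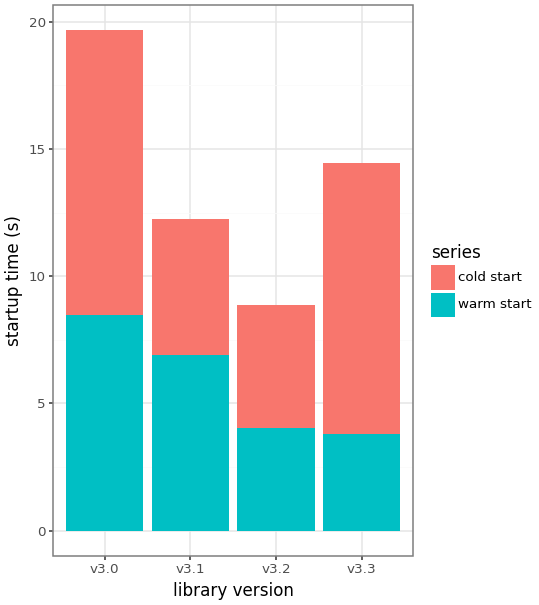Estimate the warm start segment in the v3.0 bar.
≈ 8

warm start top ≈ 8, bottom ≈ 0; segment ≈ 8.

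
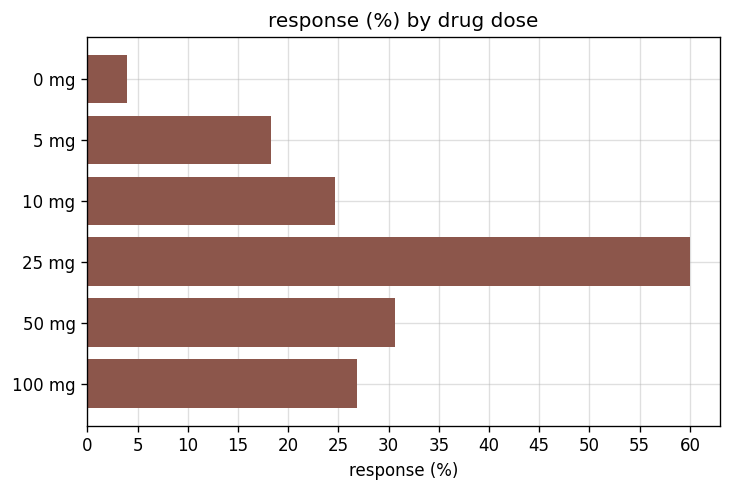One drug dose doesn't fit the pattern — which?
25 mg ≈ 60; the rest sit between ≈ 5 and ≈ 30.

25 mg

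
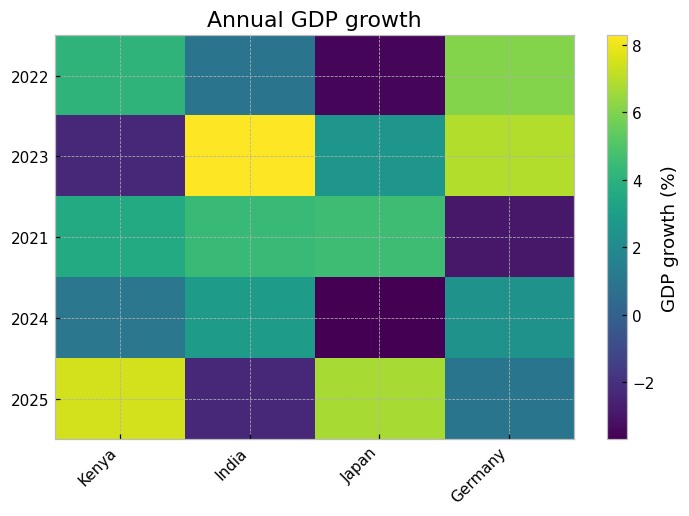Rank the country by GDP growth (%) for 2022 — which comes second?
Top 3 for 2022: Germany ≈ 6, Kenya ≈ 4, India ≈ 1.

Kenya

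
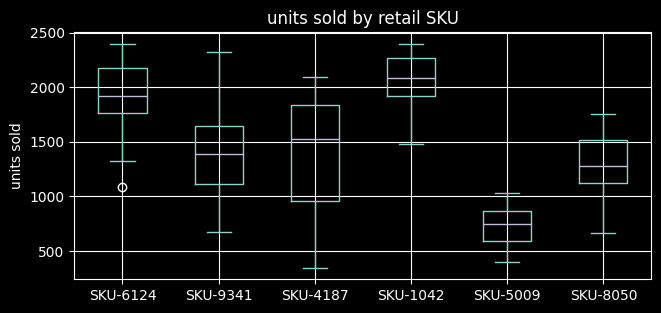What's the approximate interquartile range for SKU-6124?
Q3 ≈ 2200, Q1 ≈ 1800; IQR ≈ 400.

≈ 400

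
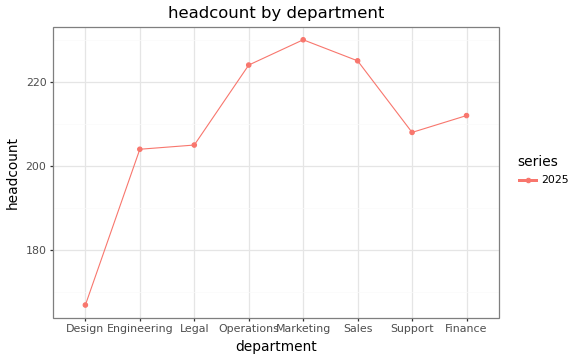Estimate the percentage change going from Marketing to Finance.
Marketing ≈ 230, Finance ≈ 210; (210 − 230) / 230 ≈ -8.7%.

≈ -8.7%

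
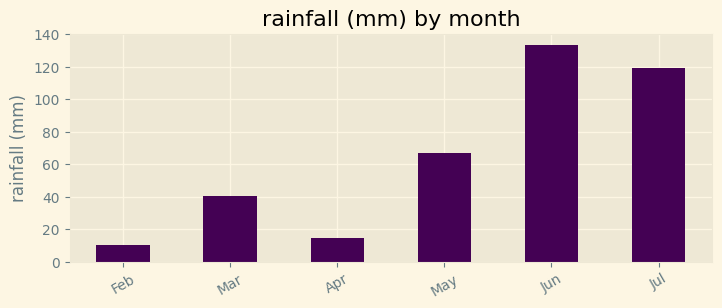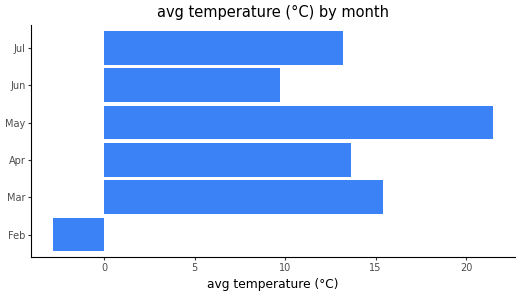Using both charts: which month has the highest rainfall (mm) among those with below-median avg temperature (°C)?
Jun

Chart 2 median avg temperature (°C) ≈ 14; below-median months: Feb, Jun, Jul. Among those, Jun has the highest rainfall (mm) (≈ 140).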